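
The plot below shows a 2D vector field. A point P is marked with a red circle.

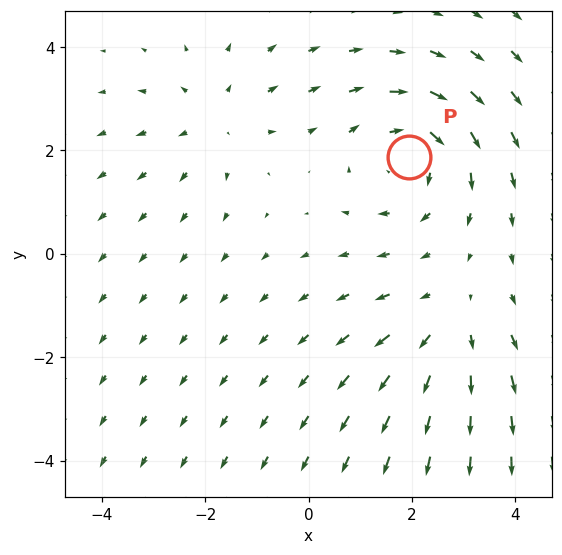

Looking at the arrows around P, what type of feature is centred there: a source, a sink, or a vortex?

vortex

At P (1.9, 1.9) the arrows circulate clockwise. Divergence ≈0, curl about -4 — near-zero divergence with nonzero curl is a vortex.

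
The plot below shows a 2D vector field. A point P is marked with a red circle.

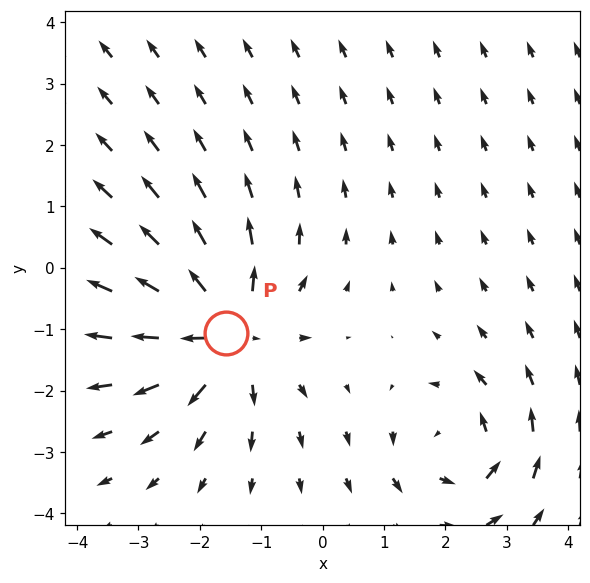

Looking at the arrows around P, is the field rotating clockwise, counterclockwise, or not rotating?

not rotating

Near P at (-1.6, -1.1) the arrows show no circulation. The curl there is ≈0.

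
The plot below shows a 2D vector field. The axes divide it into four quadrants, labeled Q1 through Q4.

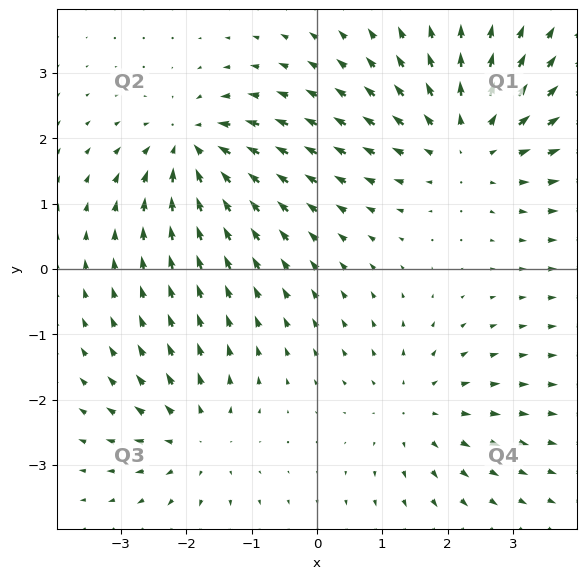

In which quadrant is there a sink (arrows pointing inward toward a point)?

Q2

The sink sits at approximately (-1.9, 1.9), which lies in quadrant Q2. The divergence there is about -5, negative as expected for a sink.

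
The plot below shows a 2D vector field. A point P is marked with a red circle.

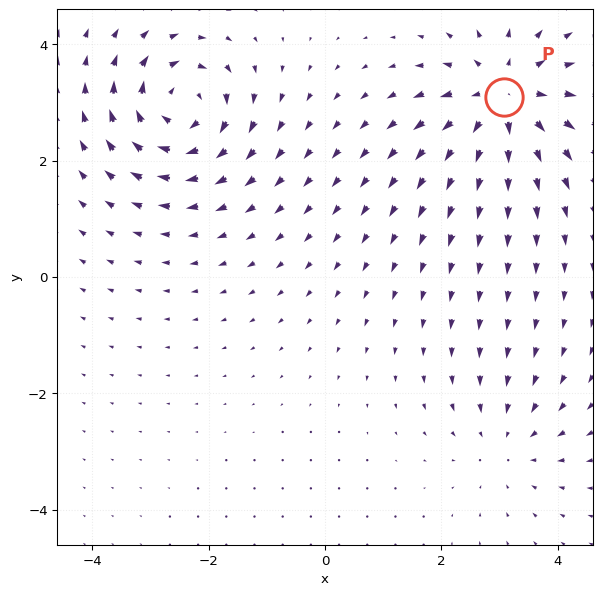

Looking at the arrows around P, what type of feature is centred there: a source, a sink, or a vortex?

source

At P (3.1, 3.1) the arrows spread outward. Divergence about +6, curl ≈0 — positive divergence with near-zero curl is a source.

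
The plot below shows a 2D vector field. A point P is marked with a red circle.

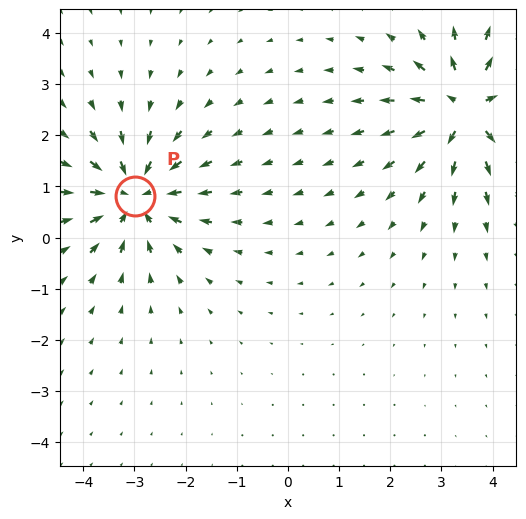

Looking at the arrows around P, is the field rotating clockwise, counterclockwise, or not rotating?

Near P at (-3.0, 0.8) the arrows show no circulation. The curl there is ≈0.

not rotating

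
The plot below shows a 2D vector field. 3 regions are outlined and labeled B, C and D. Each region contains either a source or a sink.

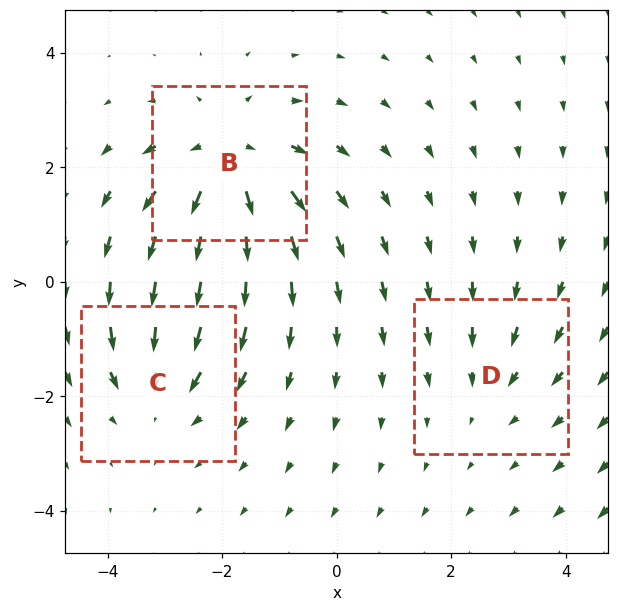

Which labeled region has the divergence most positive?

Divergence at each region's feature centre — B: about +5, C: about -3, D: about -2. Region B is most positive.

B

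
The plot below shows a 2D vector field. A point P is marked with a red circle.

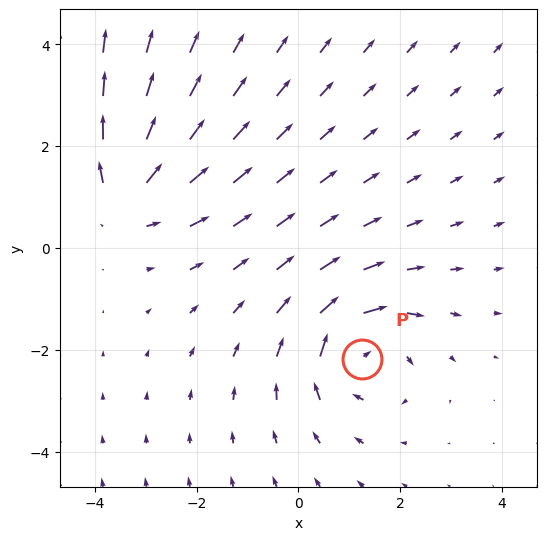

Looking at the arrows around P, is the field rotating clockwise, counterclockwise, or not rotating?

clockwise

Near P at (1.2, -2.2) the arrows circulate clockwise. The curl (z-component) there is about -4; negative curl means clockwise rotation.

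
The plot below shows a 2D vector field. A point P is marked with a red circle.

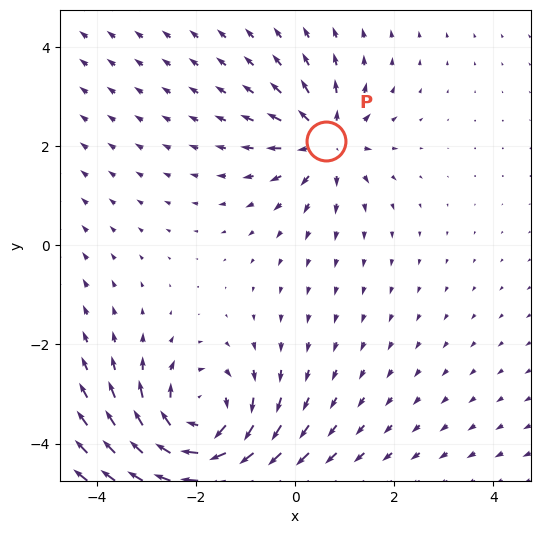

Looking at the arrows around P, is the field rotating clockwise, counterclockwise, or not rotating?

not rotating

Near P at (0.6, 2.1) the arrows show no circulation. The curl there is ≈0.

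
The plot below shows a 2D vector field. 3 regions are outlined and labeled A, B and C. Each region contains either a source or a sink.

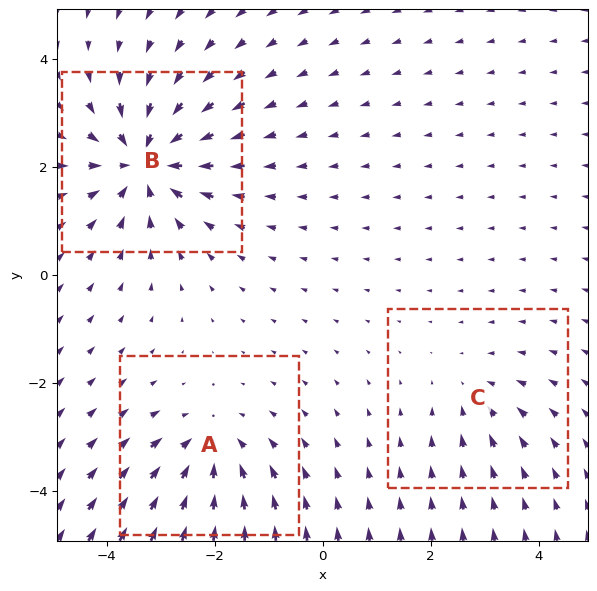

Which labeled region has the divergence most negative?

B

Divergence at each region's feature centre — A: about -4, B: about -6, C: about -2. Region B is most negative.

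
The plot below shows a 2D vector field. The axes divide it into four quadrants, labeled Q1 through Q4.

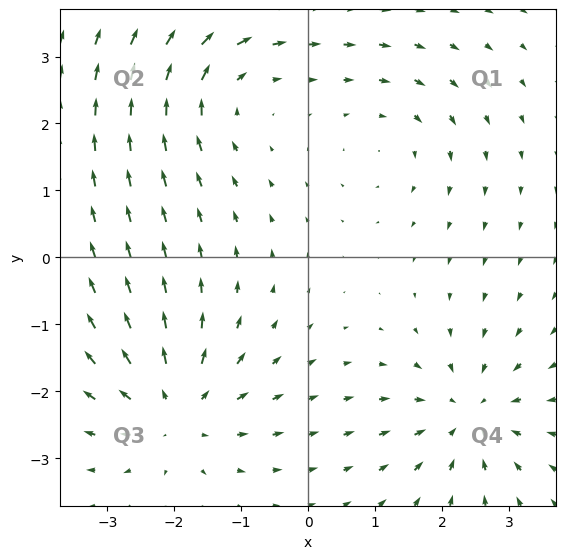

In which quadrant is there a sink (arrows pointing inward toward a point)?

Q4

The sink sits at approximately (2.4, -2.4), which lies in quadrant Q4. The divergence there is about -4, negative as expected for a sink.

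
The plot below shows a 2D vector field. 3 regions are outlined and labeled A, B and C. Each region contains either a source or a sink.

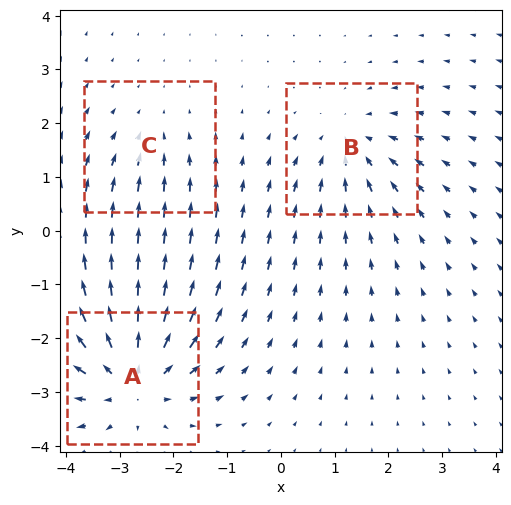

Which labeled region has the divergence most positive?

Divergence at each region's feature centre — A: about +5, B: about -3, C: about -2. Region A is most positive.

A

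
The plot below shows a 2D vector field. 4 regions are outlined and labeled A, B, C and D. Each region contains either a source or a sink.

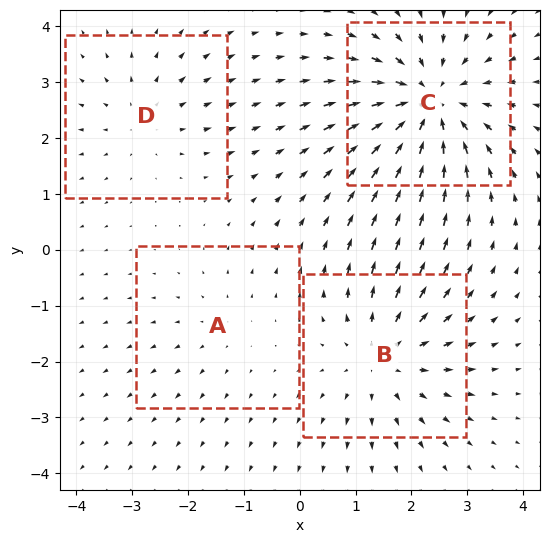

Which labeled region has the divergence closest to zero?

A

Divergence at each region's feature centre — A: about +2, B: about +4, C: about -6, D: about +3. Region A is closest to zero.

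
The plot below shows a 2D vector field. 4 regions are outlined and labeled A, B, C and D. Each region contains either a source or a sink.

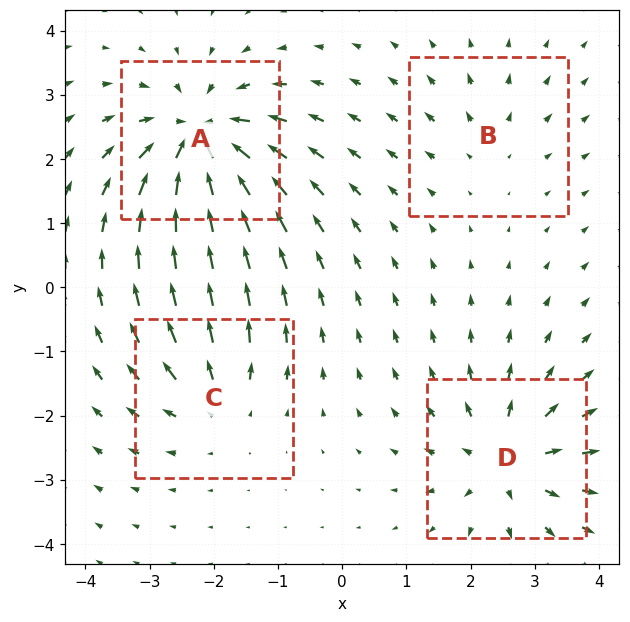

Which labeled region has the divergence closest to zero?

B

Divergence at each region's feature centre — A: about -8, B: about +2, C: about +4, D: about +6. Region B is closest to zero.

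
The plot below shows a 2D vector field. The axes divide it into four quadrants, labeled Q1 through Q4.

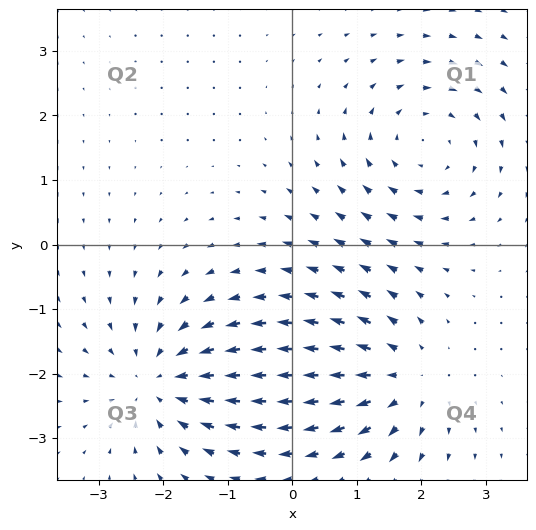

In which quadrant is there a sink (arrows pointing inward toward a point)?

The sink sits at approximately (-2.0, -2.1), which lies in quadrant Q3. The divergence there is about -4, negative as expected for a sink.

Q3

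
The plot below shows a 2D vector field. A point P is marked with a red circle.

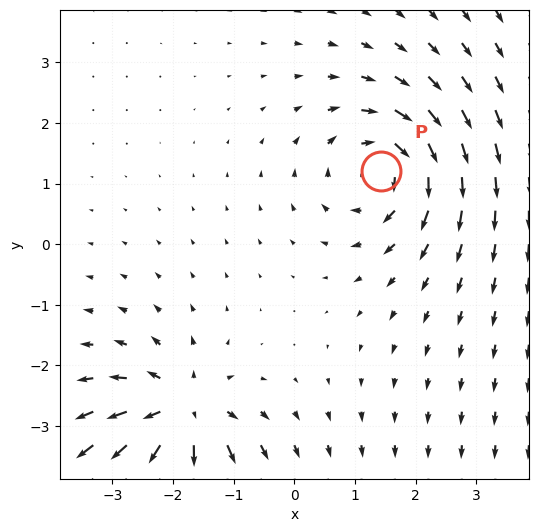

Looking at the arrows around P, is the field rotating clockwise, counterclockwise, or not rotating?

Near P at (1.4, 1.2) the arrows circulate clockwise. The curl (z-component) there is about -4; negative curl means clockwise rotation.

clockwise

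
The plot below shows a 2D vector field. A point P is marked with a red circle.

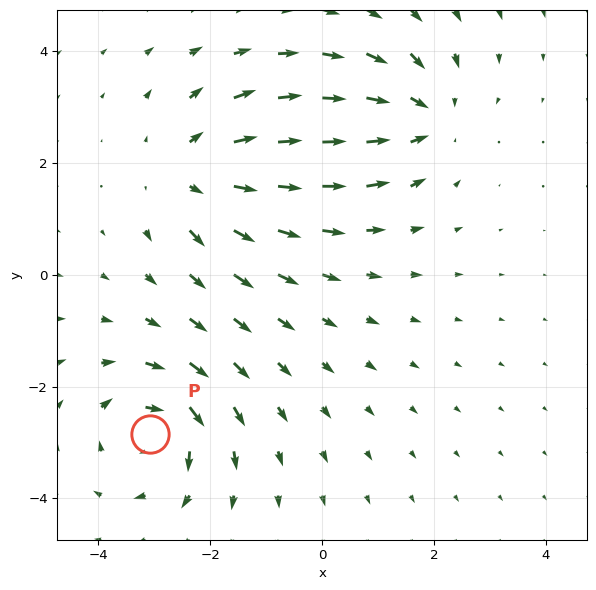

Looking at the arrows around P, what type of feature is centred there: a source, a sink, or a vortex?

vortex

At P (-3.1, -2.8) the arrows circulate clockwise. Divergence ≈0, curl about -6 — near-zero divergence with nonzero curl is a vortex.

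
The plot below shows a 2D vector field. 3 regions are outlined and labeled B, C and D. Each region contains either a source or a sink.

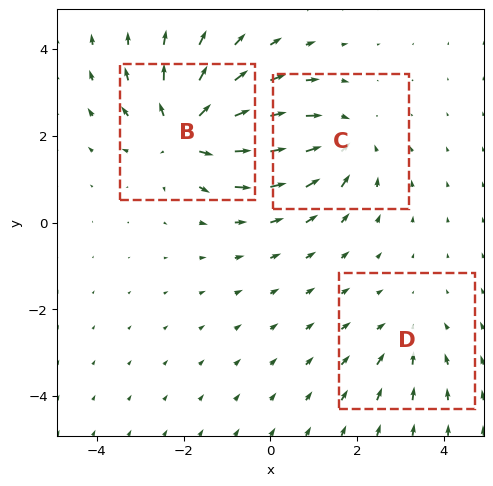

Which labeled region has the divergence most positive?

B

Divergence at each region's feature centre — B: about +5, C: about -3, D: about -2. Region B is most positive.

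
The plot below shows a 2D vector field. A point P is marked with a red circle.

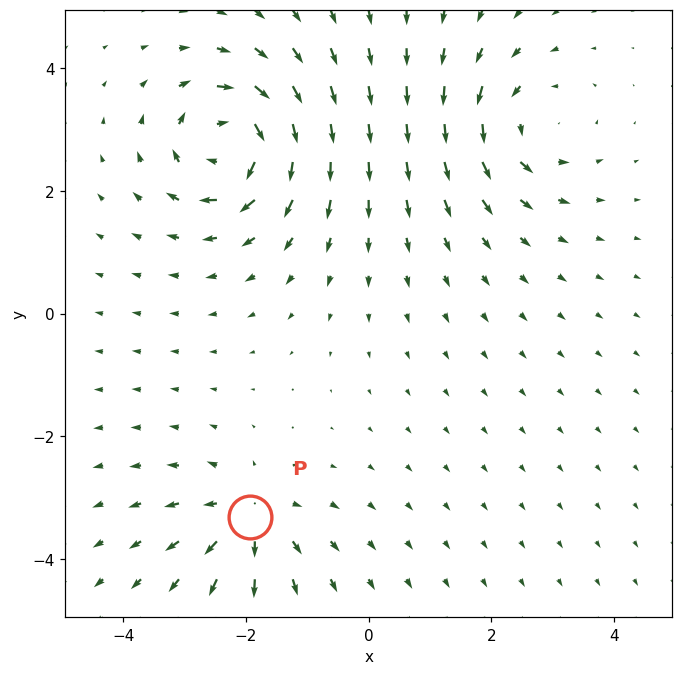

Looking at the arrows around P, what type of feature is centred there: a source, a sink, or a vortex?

source

At P (-1.9, -3.3) the arrows spread outward. Divergence about +4, curl ≈0 — positive divergence with near-zero curl is a source.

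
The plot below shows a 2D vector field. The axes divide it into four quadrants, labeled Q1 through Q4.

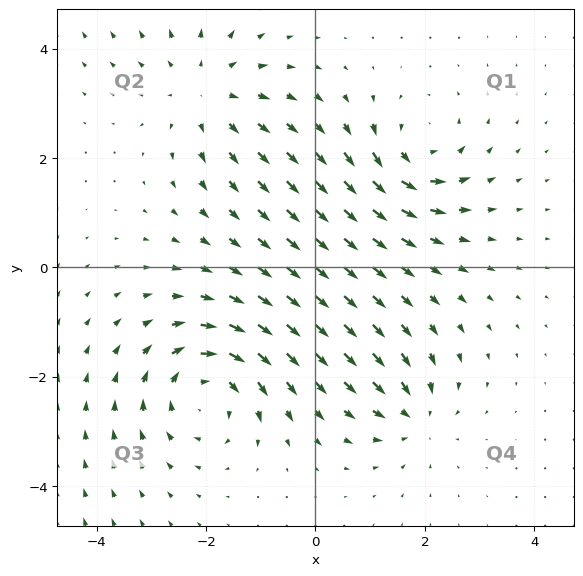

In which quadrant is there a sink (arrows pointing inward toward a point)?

The sink sits at approximately (1.8, -2.7), which lies in quadrant Q4. The divergence there is about -4, negative as expected for a sink.

Q4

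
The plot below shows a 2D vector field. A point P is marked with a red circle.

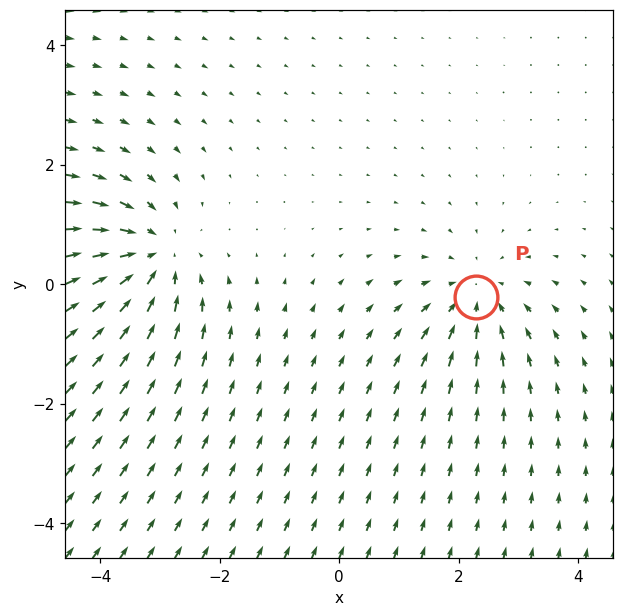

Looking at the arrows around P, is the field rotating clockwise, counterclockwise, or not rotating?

not rotating

Near P at (2.3, -0.2) the arrows show no circulation. The curl there is ≈0.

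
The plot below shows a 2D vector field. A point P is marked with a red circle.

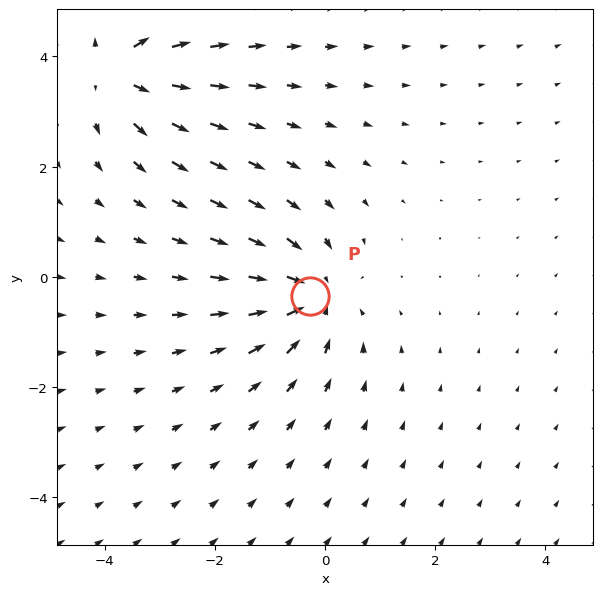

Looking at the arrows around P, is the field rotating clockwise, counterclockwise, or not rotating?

not rotating

Near P at (-0.3, -0.4) the arrows show no circulation. The curl there is ≈0.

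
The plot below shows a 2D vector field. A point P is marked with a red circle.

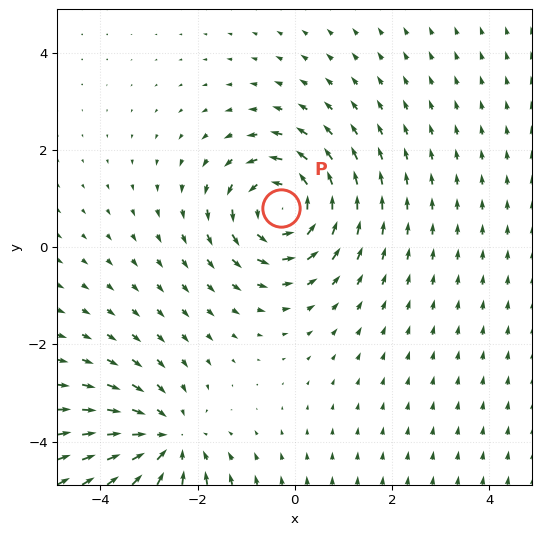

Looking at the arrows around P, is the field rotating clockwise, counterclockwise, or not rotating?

Near P at (-0.3, 0.8) the arrows circulate counterclockwise. The curl (z-component) there is about +3; positive curl means counterclockwise rotation.

counterclockwise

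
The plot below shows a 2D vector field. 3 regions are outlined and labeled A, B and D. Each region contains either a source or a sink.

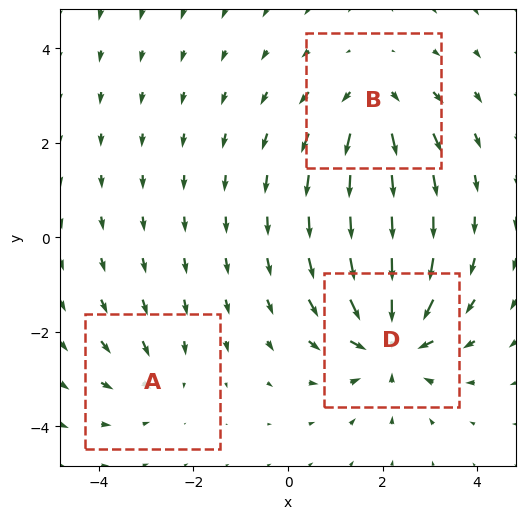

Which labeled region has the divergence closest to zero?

Divergence at each region's feature centre — A: about -2, B: about +3, D: about -5. Region A is closest to zero.

A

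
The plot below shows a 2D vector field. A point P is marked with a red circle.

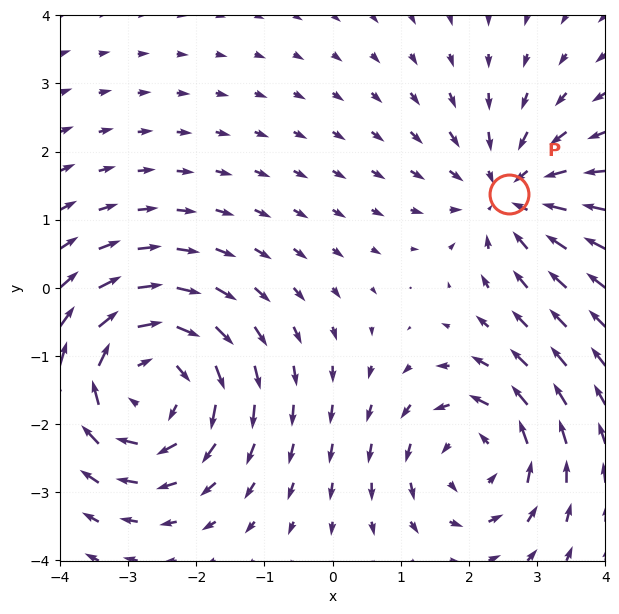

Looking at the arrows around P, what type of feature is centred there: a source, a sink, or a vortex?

sink

At P (2.6, 1.4) the arrows converge inward. Divergence about -3, curl ≈0 — negative divergence with near-zero curl is a sink.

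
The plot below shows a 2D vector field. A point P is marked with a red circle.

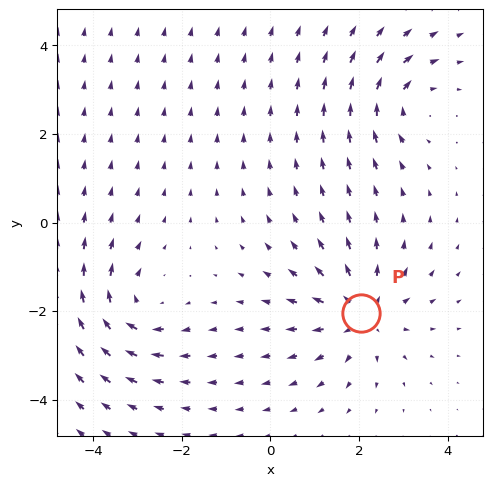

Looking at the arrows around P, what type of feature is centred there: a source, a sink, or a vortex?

At P (2.1, -2.0) the arrows spread outward. Divergence about +4, curl ≈0 — positive divergence with near-zero curl is a source.

source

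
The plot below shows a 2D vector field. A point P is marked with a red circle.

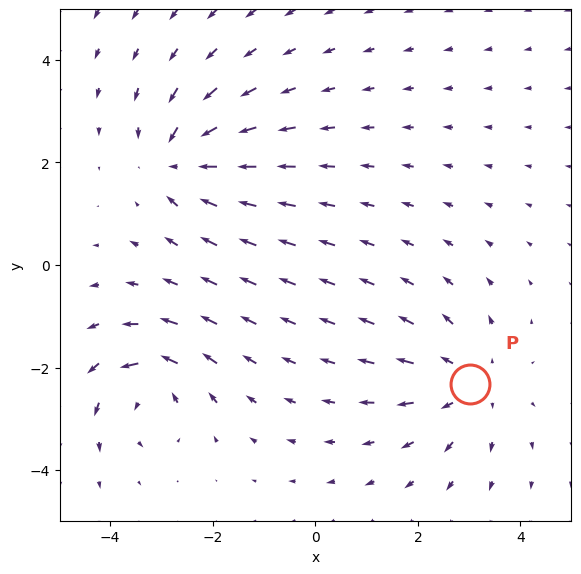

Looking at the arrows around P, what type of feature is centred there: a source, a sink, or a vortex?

source

At P (3.0, -2.3) the arrows spread outward. Divergence about +3, curl ≈0 — positive divergence with near-zero curl is a source.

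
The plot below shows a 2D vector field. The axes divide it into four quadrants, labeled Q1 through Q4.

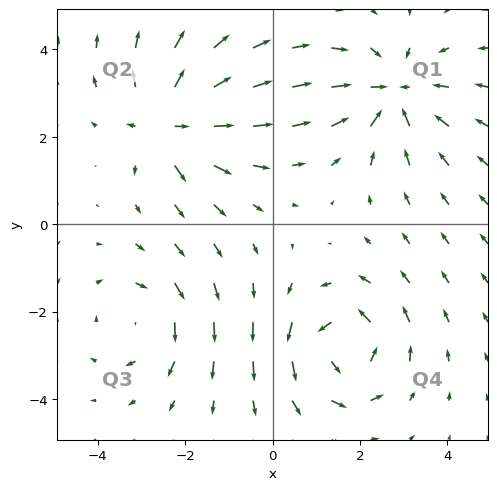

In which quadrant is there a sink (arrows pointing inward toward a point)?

The sink sits at approximately (2.8, 3.0), which lies in quadrant Q1. The divergence there is about -5, negative as expected for a sink.

Q1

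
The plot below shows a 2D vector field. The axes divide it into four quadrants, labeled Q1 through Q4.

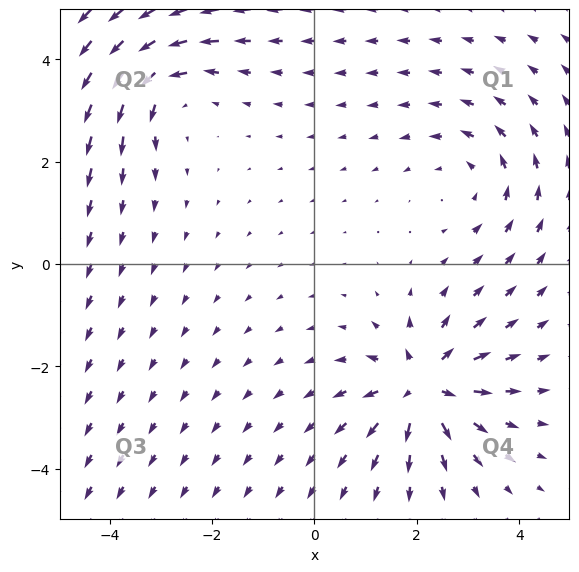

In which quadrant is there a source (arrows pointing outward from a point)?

Q4

The source sits at approximately (2.1, -2.4), which lies in quadrant Q4. The divergence there is about +5, positive as expected for a source.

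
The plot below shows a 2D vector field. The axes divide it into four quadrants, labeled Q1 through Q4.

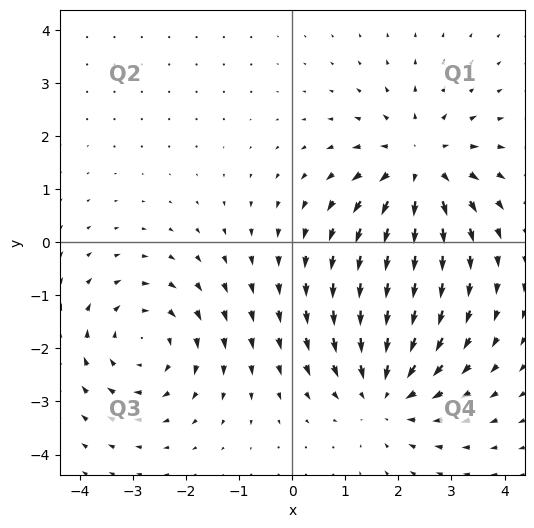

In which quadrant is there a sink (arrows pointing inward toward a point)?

Q4

The sink sits at approximately (1.8, -2.8), which lies in quadrant Q4. The divergence there is about -4, negative as expected for a sink.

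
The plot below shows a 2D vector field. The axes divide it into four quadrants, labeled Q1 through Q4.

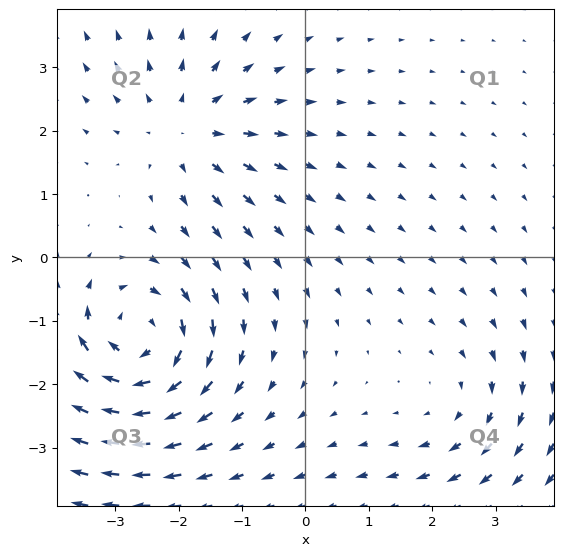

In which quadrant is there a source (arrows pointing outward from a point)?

The source sits at approximately (-1.9, 2.0), which lies in quadrant Q2. The divergence there is about +3, positive as expected for a source.

Q2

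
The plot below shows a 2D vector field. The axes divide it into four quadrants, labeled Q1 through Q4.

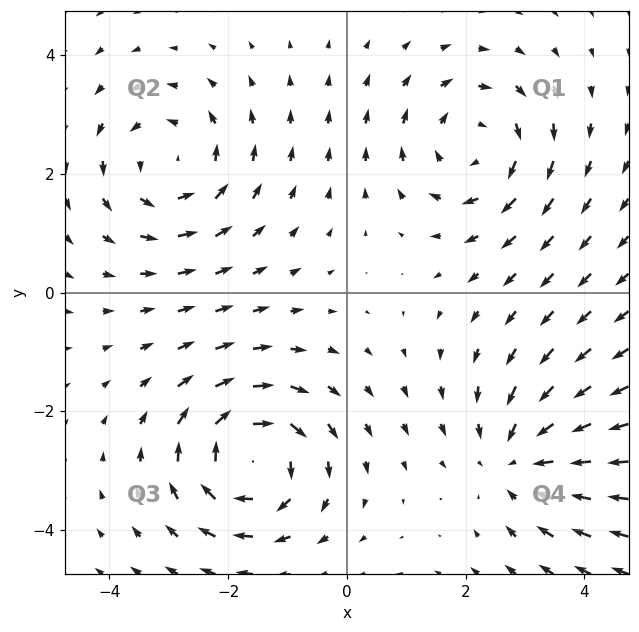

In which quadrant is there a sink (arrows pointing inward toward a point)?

Q4

The sink sits at approximately (2.9, -2.8), which lies in quadrant Q4. The divergence there is about -3, negative as expected for a sink.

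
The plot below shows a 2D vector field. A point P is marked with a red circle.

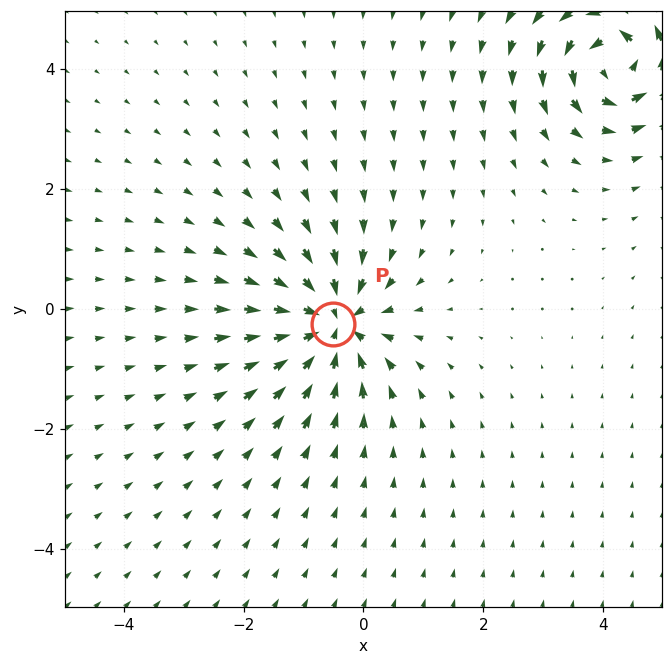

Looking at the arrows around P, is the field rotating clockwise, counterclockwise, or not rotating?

Near P at (-0.5, -0.2) the arrows show no circulation. The curl there is ≈0.

not rotating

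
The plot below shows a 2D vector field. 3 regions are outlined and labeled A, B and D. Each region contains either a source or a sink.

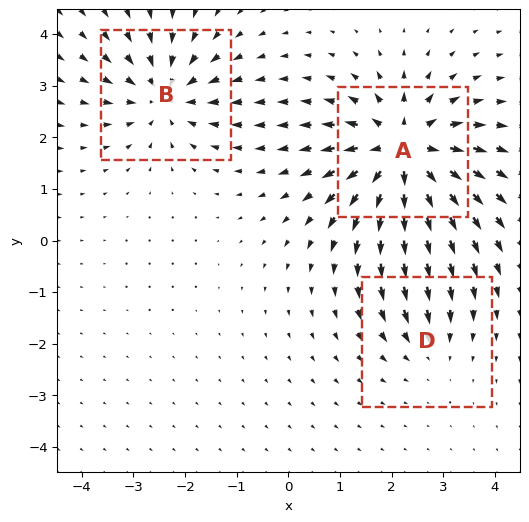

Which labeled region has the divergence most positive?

A

Divergence at each region's feature centre — A: about +5, B: about -4, D: about -2. Region A is most positive.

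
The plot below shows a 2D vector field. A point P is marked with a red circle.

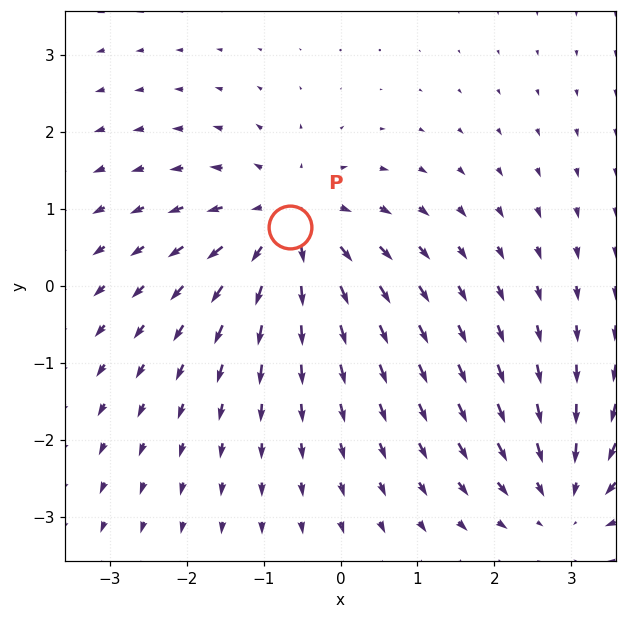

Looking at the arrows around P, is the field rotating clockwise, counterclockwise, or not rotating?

Near P at (-0.7, 0.8) the arrows show no circulation. The curl there is ≈0.

not rotating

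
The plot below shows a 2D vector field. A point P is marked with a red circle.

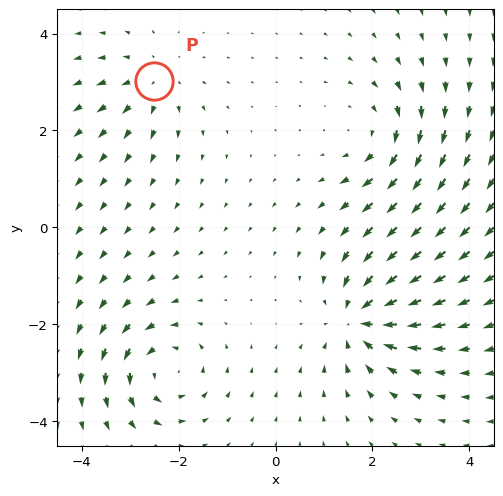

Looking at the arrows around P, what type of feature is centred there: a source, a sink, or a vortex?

At P (-2.5, 3.0) the arrows spread outward. Divergence about +4, curl ≈0 — positive divergence with near-zero curl is a source.

source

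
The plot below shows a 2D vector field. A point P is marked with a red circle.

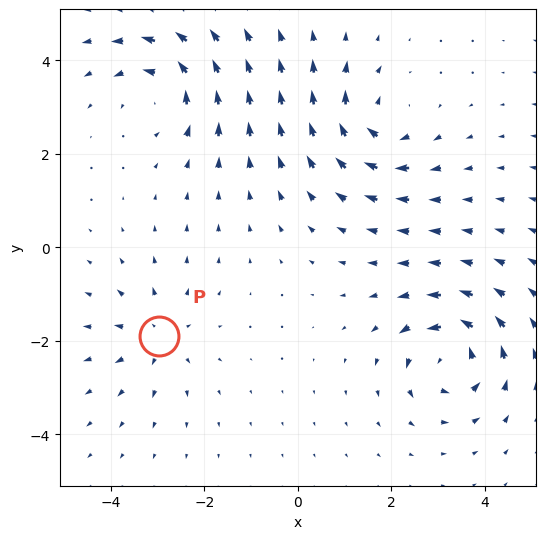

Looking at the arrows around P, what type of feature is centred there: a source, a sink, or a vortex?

source

At P (-3.0, -1.9) the arrows spread outward. Divergence about +3, curl ≈0 — positive divergence with near-zero curl is a source.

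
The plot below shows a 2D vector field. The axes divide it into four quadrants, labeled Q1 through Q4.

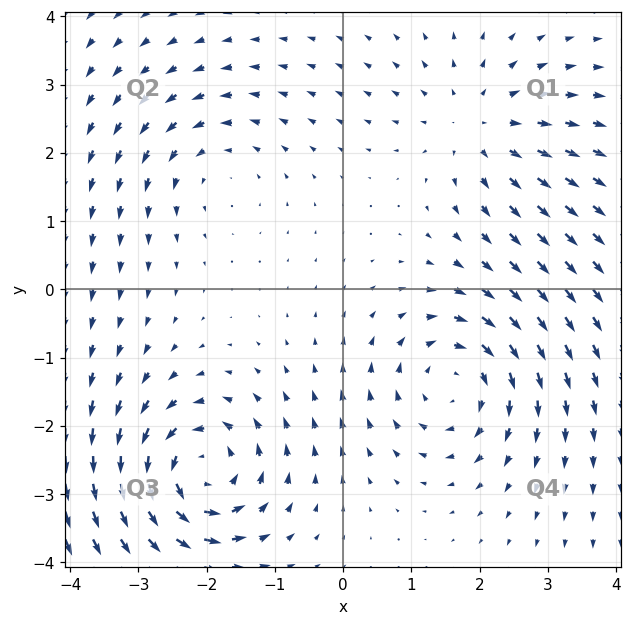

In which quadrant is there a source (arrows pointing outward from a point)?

The source sits at approximately (2.0, 2.4), which lies in quadrant Q1. The divergence there is about +3, positive as expected for a source.

Q1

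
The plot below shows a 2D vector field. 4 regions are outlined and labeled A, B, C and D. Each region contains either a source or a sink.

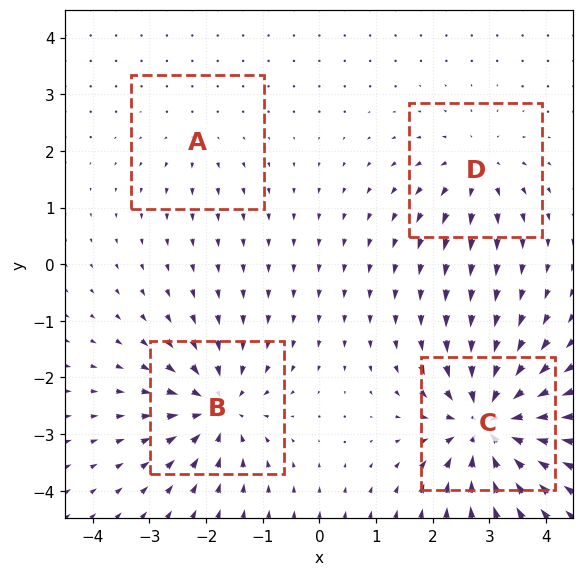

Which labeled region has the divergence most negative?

Divergence at each region's feature centre — A: about +2, B: about -6, C: about -9, D: about +4. Region C is most negative.

C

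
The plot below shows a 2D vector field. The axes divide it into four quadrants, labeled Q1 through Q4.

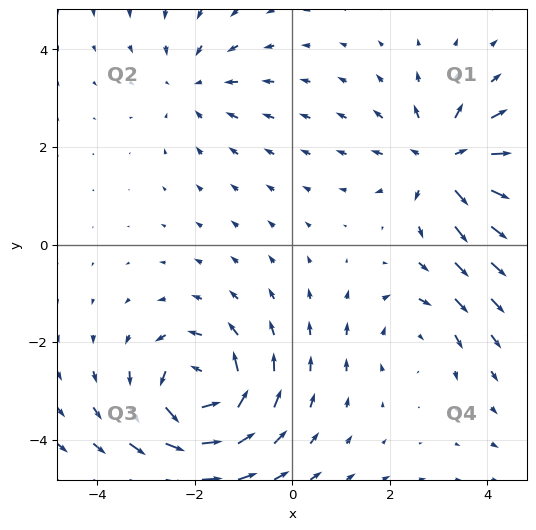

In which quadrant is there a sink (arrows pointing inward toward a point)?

The sink sits at approximately (-2.0, 3.3), which lies in quadrant Q2. The divergence there is about -3, negative as expected for a sink.

Q2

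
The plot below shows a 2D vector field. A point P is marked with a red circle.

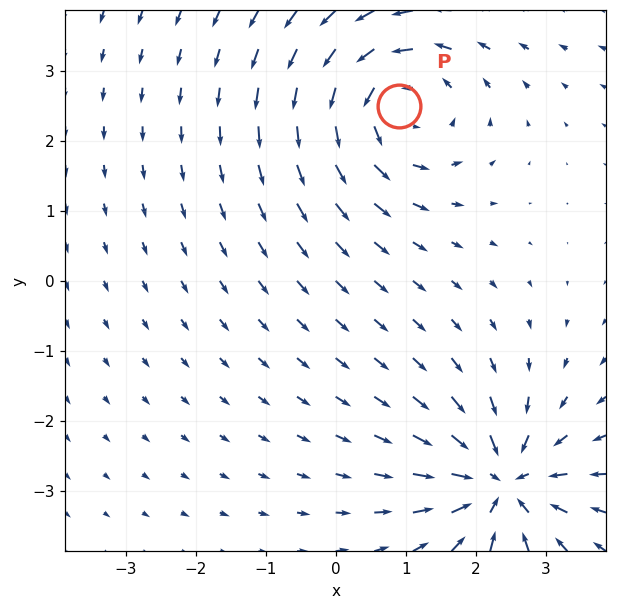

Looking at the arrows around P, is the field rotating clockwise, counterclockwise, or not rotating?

counterclockwise

Near P at (0.9, 2.5) the arrows circulate counterclockwise. The curl (z-component) there is about +4; positive curl means counterclockwise rotation.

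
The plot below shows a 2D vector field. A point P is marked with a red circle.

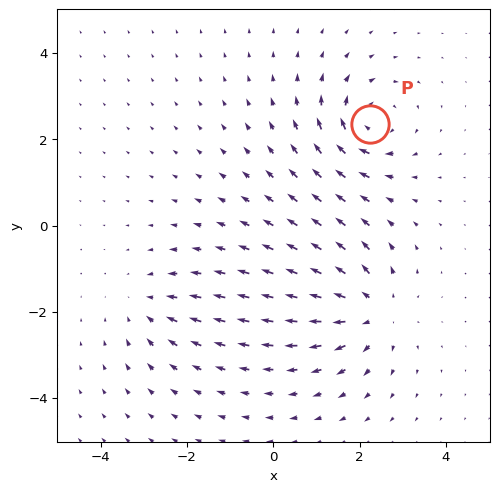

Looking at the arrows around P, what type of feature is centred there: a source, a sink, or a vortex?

At P (2.2, 2.4) the arrows circulate clockwise. Divergence ≈0, curl about -6 — near-zero divergence with nonzero curl is a vortex.

vortex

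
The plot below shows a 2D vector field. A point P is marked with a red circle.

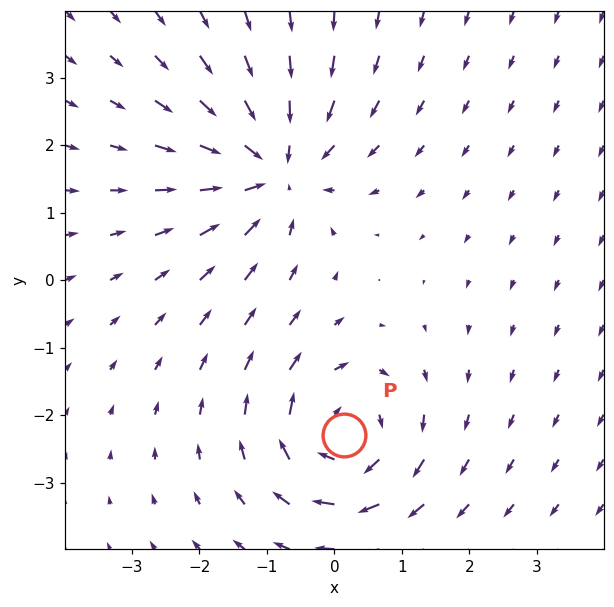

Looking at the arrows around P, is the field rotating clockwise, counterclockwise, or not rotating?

clockwise

Near P at (0.1, -2.3) the arrows circulate clockwise. The curl (z-component) there is about -4; negative curl means clockwise rotation.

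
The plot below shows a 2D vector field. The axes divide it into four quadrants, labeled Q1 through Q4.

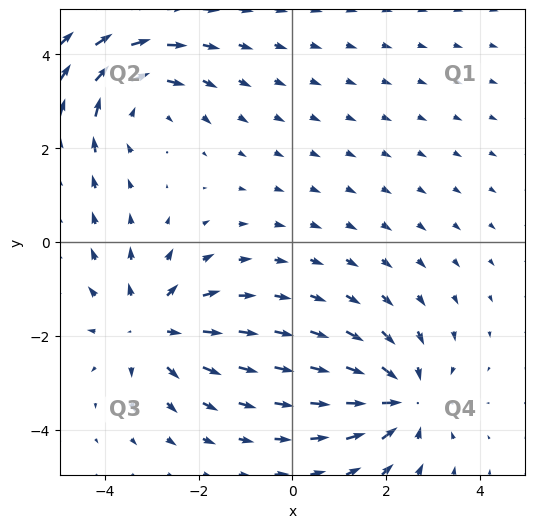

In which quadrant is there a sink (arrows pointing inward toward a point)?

The sink sits at approximately (2.3, -3.4), which lies in quadrant Q4. The divergence there is about -5, negative as expected for a sink.

Q4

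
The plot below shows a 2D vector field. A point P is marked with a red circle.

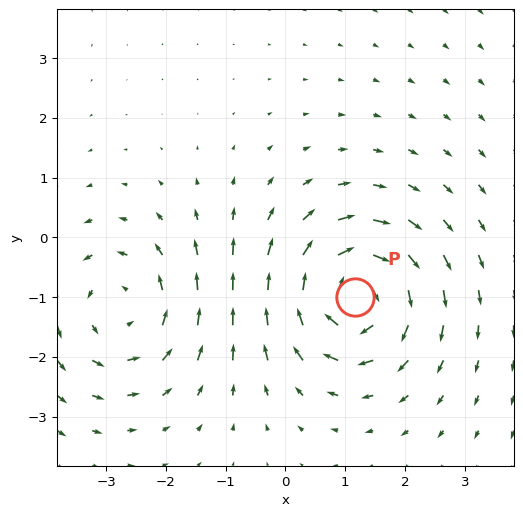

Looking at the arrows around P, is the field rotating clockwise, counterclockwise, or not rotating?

Near P at (1.2, -1.0) the arrows circulate clockwise. The curl (z-component) there is about -5; negative curl means clockwise rotation.

clockwise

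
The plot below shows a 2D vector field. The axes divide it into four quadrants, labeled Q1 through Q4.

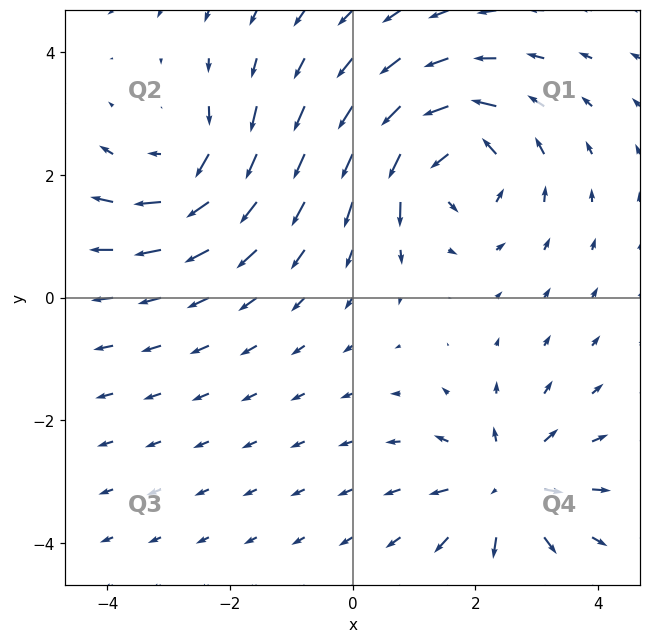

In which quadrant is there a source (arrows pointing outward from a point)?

Q4

The source sits at approximately (2.5, -3.1), which lies in quadrant Q4. The divergence there is about +4, positive as expected for a source.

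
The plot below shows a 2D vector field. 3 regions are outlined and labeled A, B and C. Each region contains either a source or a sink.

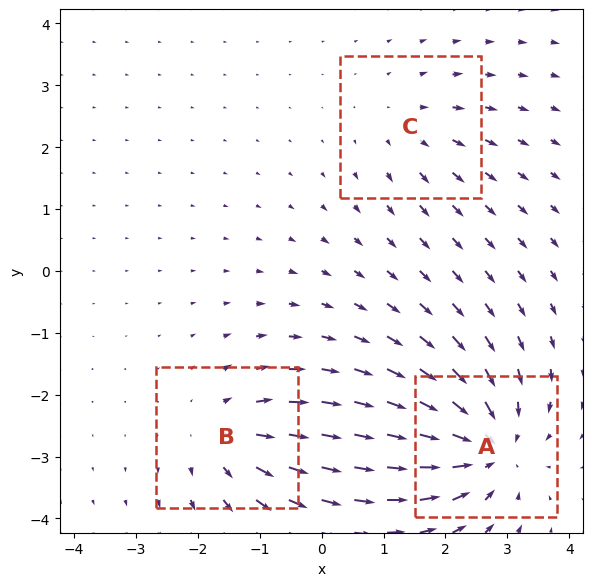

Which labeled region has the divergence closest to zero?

Divergence at each region's feature centre — A: about -5, B: about +3, C: about +2. Region C is closest to zero.

C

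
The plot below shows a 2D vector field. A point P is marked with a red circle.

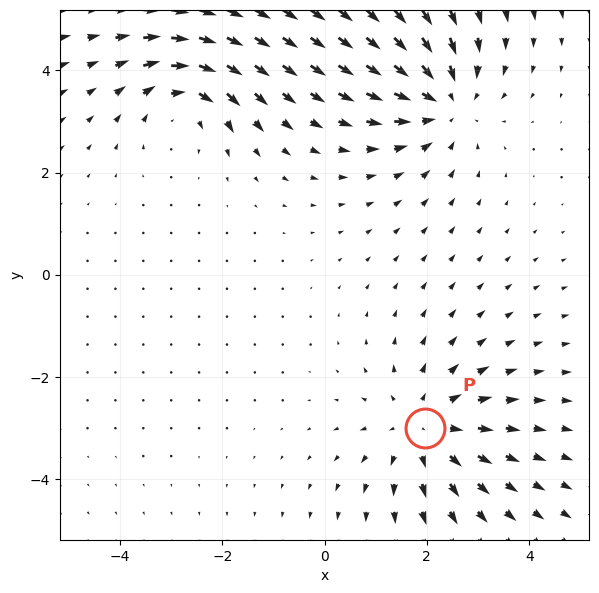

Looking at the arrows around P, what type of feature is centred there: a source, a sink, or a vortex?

source

At P (2.0, -3.0) the arrows spread outward. Divergence about +4, curl ≈0 — positive divergence with near-zero curl is a source.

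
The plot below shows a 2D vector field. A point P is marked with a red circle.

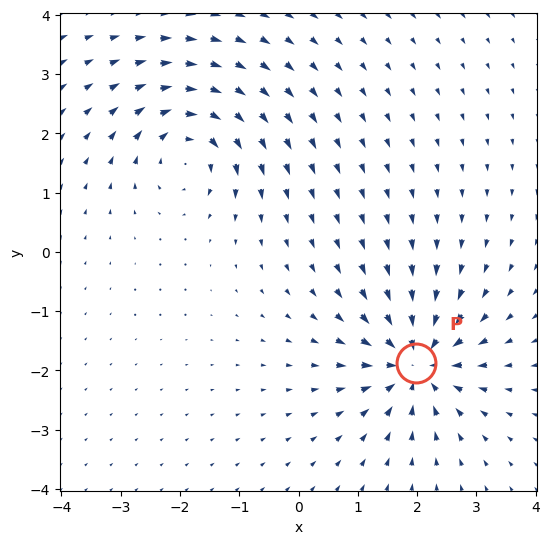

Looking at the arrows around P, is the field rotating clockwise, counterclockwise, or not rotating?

Near P at (2.0, -1.9) the arrows show no circulation. The curl there is ≈0.

not rotating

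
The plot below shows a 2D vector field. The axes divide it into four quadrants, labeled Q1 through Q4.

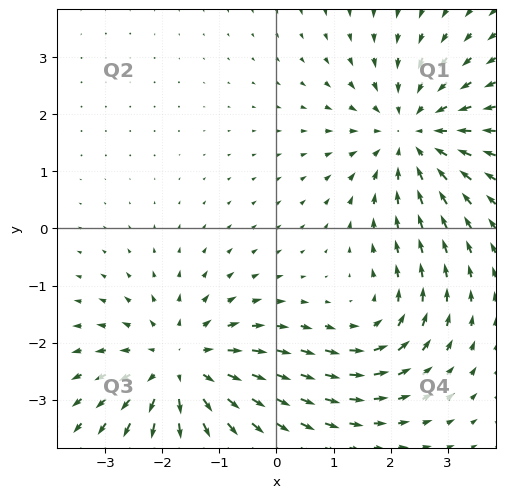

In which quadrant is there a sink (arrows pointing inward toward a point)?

Q1

The sink sits at approximately (2.4, 1.7), which lies in quadrant Q1. The divergence there is about -3, negative as expected for a sink.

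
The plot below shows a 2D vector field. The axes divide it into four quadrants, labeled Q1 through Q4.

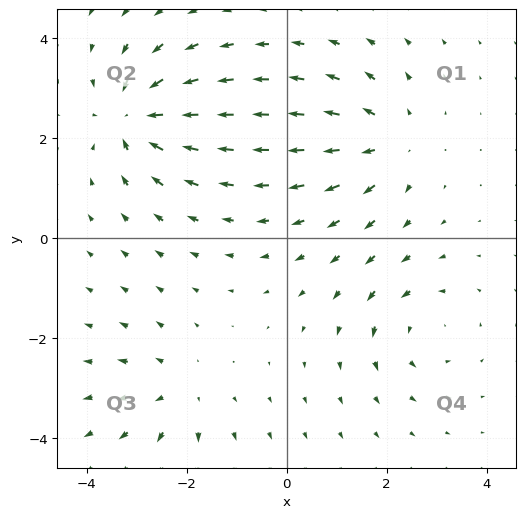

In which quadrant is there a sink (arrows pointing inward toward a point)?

The sink sits at approximately (-3.0, 2.4), which lies in quadrant Q2. The divergence there is about -7, negative as expected for a sink.

Q2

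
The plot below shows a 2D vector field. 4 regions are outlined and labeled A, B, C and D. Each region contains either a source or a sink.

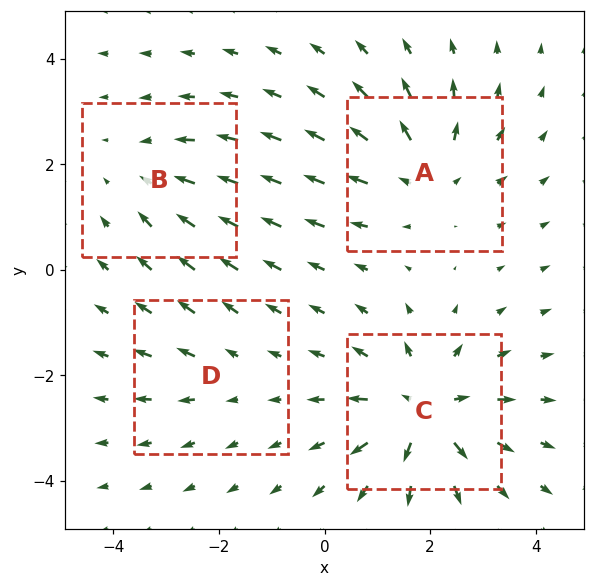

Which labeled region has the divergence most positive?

C

Divergence at each region's feature centre — A: about +5, B: about -3, C: about +7, D: about +2. Region C is most positive.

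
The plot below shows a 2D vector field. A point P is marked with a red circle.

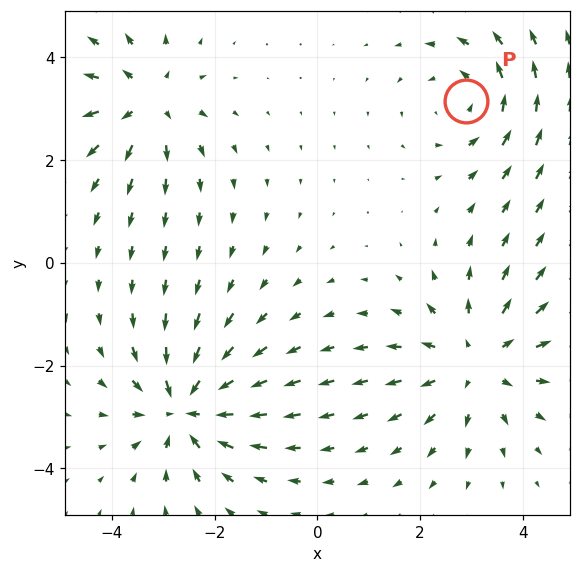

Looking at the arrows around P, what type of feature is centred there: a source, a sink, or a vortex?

vortex

At P (2.9, 3.2) the arrows circulate counterclockwise. Divergence ≈0, curl about +3 — near-zero divergence with nonzero curl is a vortex.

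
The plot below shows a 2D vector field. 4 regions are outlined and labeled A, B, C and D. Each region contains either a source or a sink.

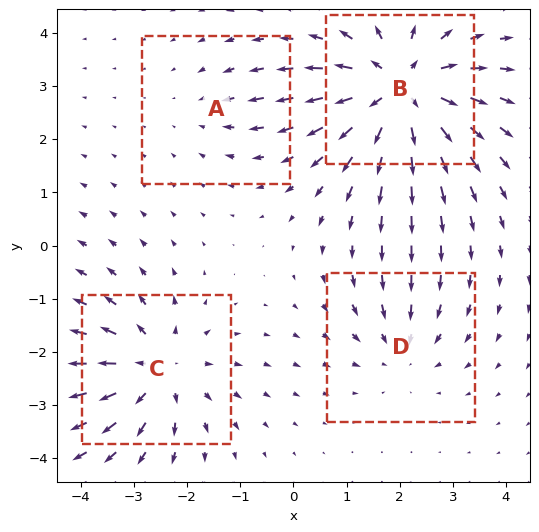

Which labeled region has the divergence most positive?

Divergence at each region's feature centre — A: about -2, B: about +7, C: about +5, D: about -3. Region B is most positive.

B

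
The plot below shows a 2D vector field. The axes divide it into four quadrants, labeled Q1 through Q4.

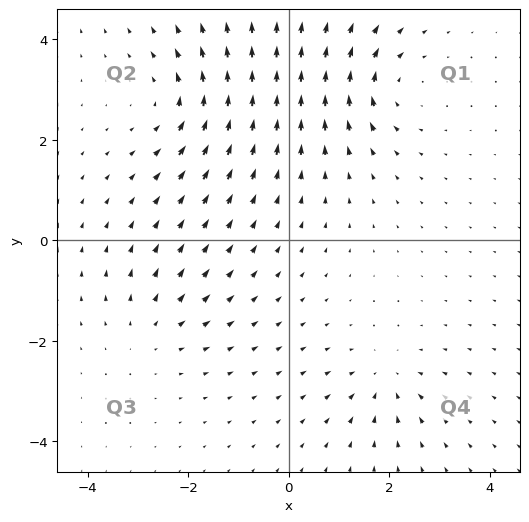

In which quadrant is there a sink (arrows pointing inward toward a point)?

Q4

The sink sits at approximately (1.9, -2.8), which lies in quadrant Q4. The divergence there is about -3, negative as expected for a sink.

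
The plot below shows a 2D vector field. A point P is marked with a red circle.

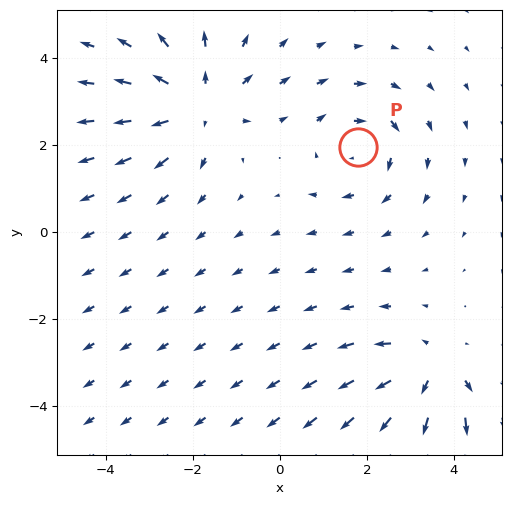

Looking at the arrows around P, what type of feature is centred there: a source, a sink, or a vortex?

vortex

At P (1.8, 2.0) the arrows circulate clockwise. Divergence ≈0, curl about -3 — near-zero divergence with nonzero curl is a vortex.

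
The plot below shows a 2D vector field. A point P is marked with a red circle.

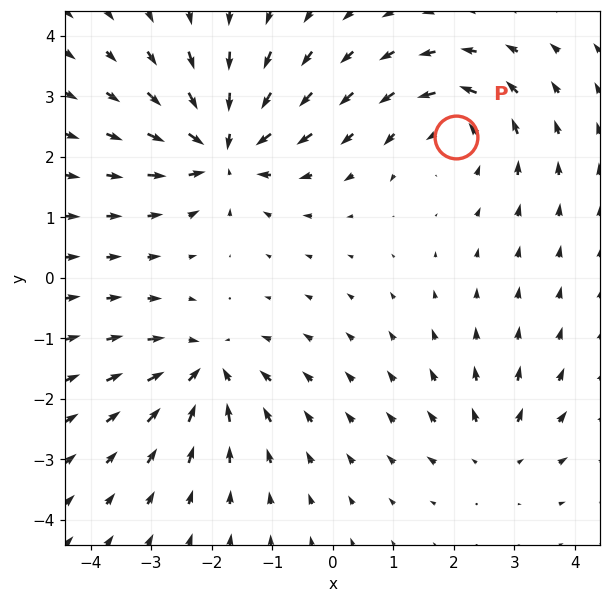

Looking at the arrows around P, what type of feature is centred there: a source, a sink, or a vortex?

At P (2.0, 2.3) the arrows circulate counterclockwise. Divergence ≈0, curl about +5 — near-zero divergence with nonzero curl is a vortex.

vortex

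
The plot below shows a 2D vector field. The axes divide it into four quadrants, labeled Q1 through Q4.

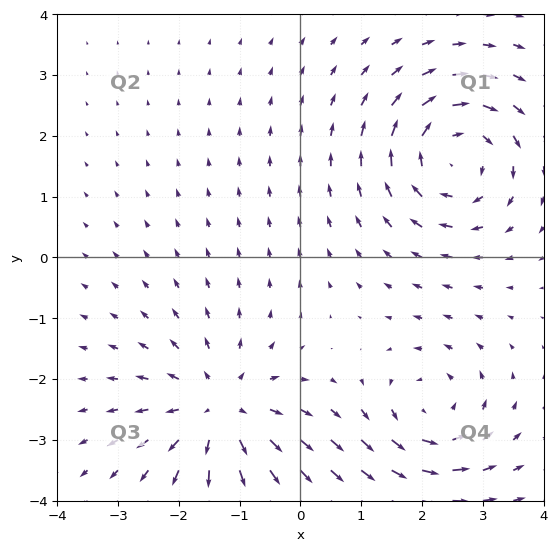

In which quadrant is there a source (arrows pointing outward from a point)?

Q3

The source sits at approximately (-1.3, -2.5), which lies in quadrant Q3. The divergence there is about +4, positive as expected for a source.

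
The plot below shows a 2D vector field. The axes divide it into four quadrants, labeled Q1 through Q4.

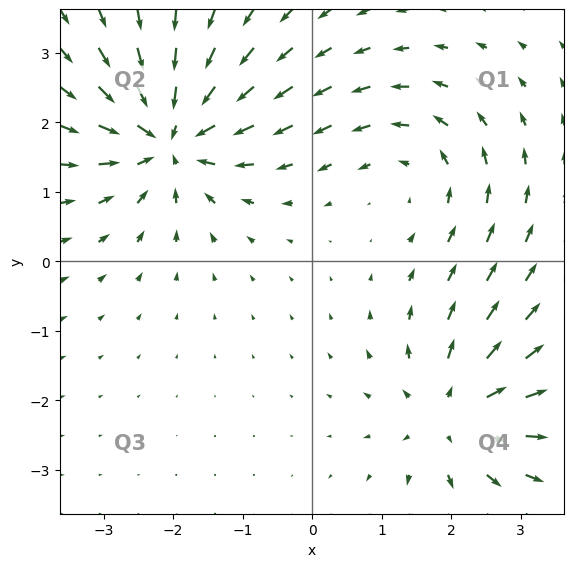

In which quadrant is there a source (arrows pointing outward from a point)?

Q4

The source sits at approximately (2.1, -2.2), which lies in quadrant Q4. The divergence there is about +4, positive as expected for a source.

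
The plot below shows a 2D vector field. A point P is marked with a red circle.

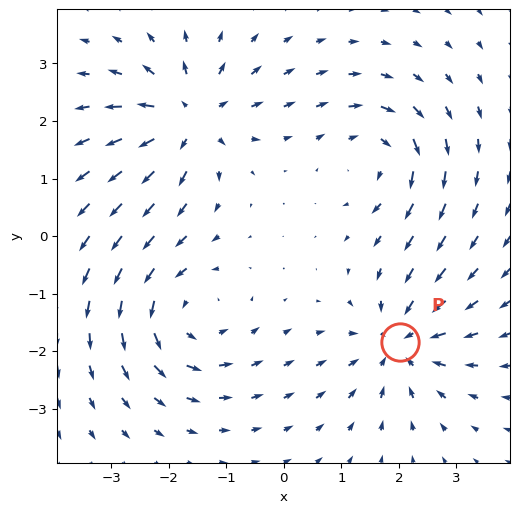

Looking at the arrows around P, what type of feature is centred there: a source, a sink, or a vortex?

sink

At P (2.0, -1.8) the arrows converge inward. Divergence about -5, curl ≈0 — negative divergence with near-zero curl is a sink.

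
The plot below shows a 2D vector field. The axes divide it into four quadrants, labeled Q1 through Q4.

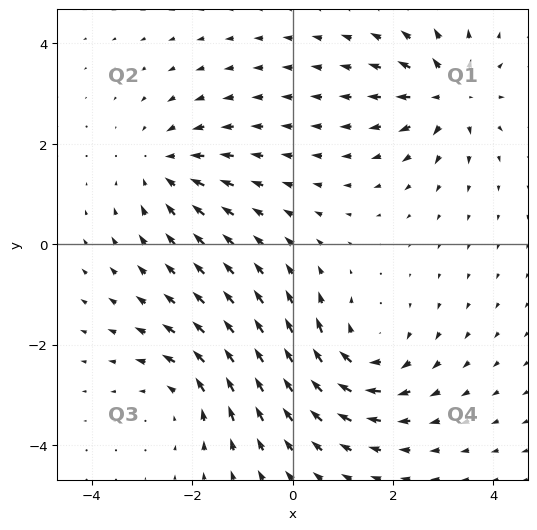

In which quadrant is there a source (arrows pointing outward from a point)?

Q1

The source sits at approximately (3.1, 3.0), which lies in quadrant Q1. The divergence there is about +6, positive as expected for a source.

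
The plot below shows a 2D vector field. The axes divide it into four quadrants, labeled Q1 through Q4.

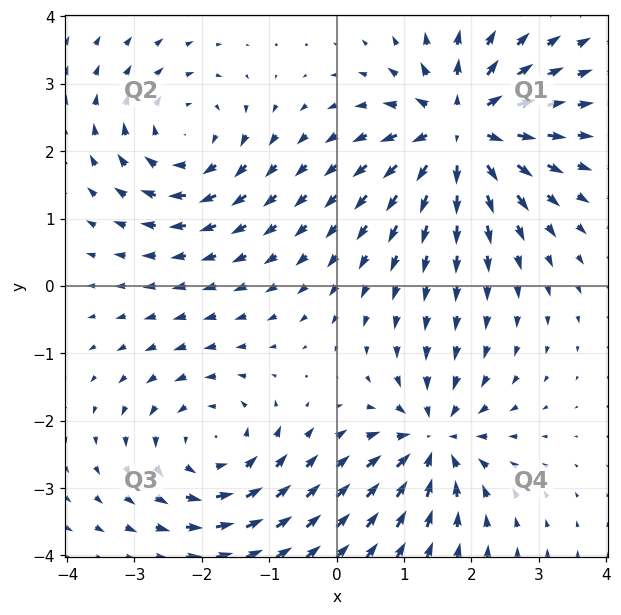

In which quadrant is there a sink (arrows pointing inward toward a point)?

Q4

The sink sits at approximately (1.4, -2.3), which lies in quadrant Q4. The divergence there is about -4, negative as expected for a sink.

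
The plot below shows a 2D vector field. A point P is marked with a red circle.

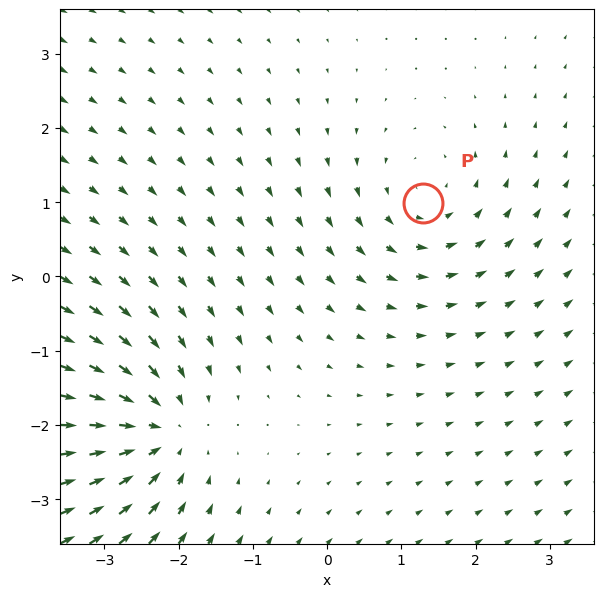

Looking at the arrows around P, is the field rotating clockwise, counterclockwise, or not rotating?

counterclockwise

Near P at (1.3, 1.0) the arrows circulate counterclockwise. The curl (z-component) there is about +2; positive curl means counterclockwise rotation.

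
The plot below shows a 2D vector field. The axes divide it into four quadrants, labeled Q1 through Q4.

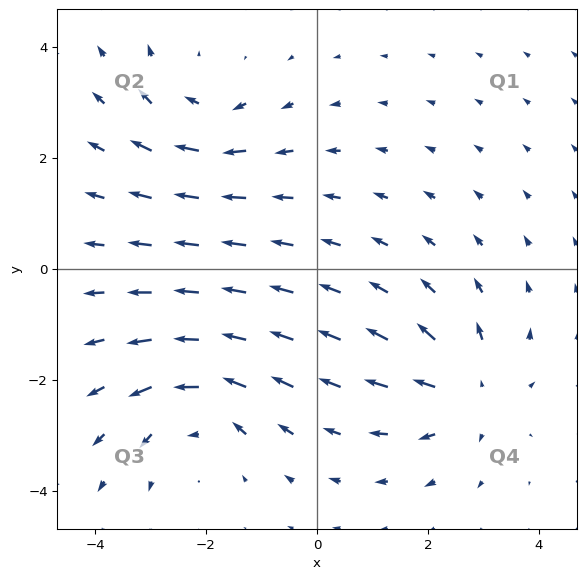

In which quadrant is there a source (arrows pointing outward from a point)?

The source sits at approximately (2.7, -2.2), which lies in quadrant Q4. The divergence there is about +5, positive as expected for a source.

Q4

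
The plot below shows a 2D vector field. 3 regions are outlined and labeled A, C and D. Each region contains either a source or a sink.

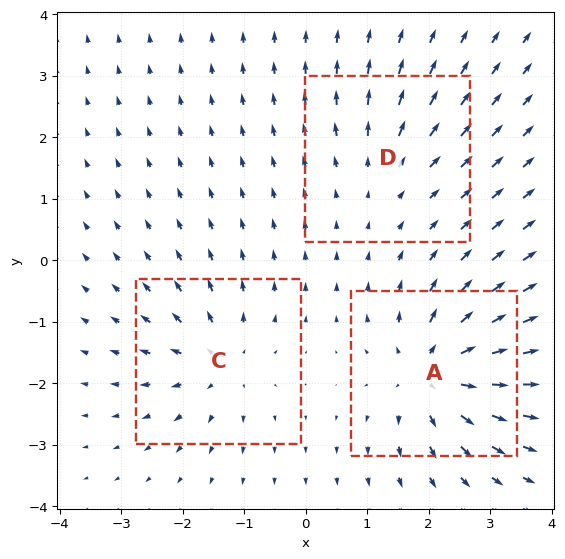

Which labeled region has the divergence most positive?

Divergence at each region's feature centre — A: about +6, C: about +4, D: about +2. Region A is most positive.

A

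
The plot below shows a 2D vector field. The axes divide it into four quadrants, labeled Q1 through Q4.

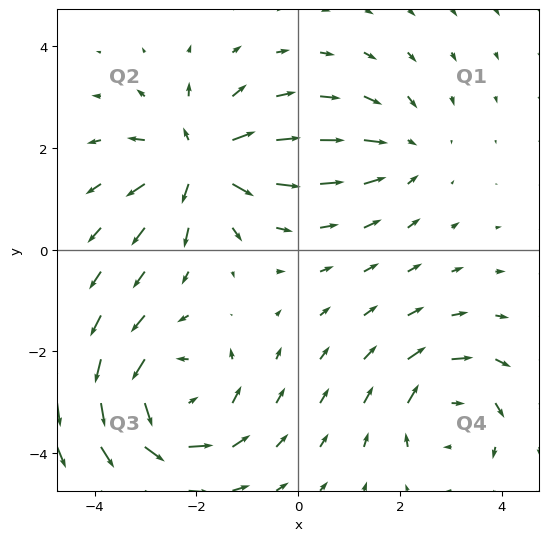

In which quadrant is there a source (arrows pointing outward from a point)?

Q2

The source sits at approximately (-1.9, 1.7), which lies in quadrant Q2. The divergence there is about +6, positive as expected for a source.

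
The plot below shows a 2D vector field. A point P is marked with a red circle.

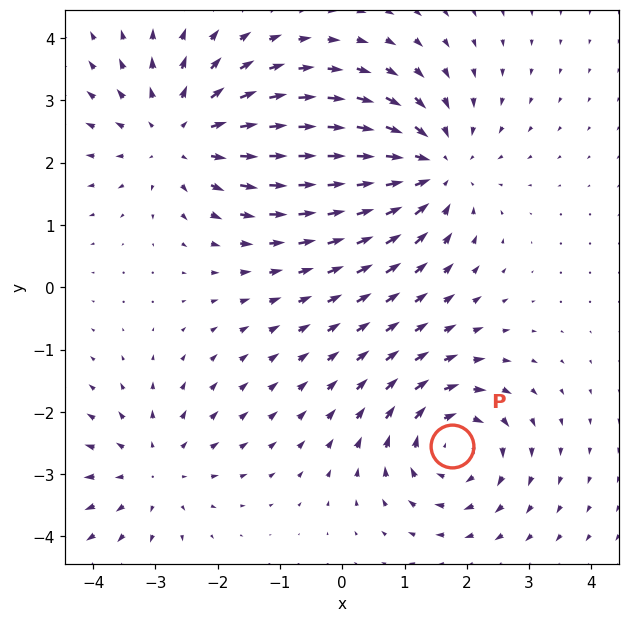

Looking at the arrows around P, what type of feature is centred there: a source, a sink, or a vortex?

At P (1.8, -2.5) the arrows circulate clockwise. Divergence ≈0, curl about -5 — near-zero divergence with nonzero curl is a vortex.

vortex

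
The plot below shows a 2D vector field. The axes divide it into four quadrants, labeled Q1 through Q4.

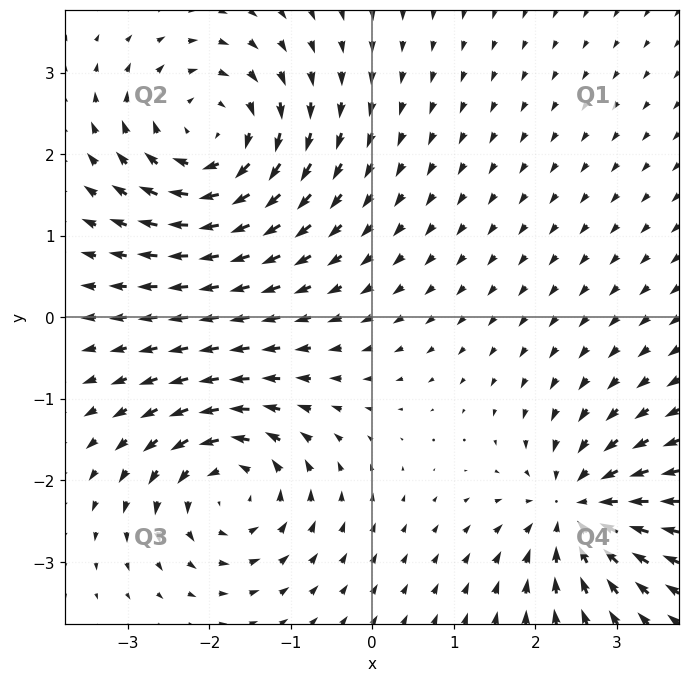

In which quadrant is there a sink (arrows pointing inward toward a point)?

The sink sits at approximately (2.5, -2.4), which lies in quadrant Q4. The divergence there is about -5, negative as expected for a sink.

Q4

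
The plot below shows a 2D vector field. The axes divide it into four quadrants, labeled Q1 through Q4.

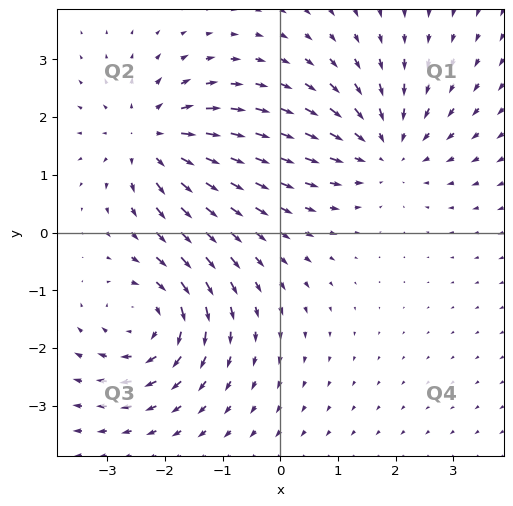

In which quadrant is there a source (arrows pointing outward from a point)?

Q2

The source sits at approximately (-2.2, 1.6), which lies in quadrant Q2. The divergence there is about +4, positive as expected for a source.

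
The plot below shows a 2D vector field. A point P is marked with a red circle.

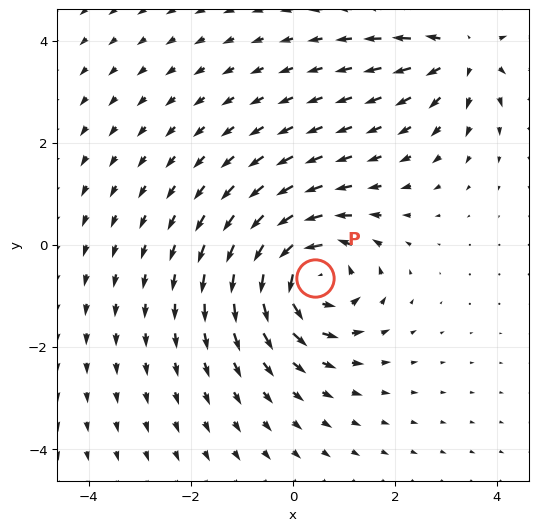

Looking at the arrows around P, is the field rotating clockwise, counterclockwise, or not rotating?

Near P at (0.4, -0.6) the arrows circulate counterclockwise. The curl (z-component) there is about +6; positive curl means counterclockwise rotation.

counterclockwise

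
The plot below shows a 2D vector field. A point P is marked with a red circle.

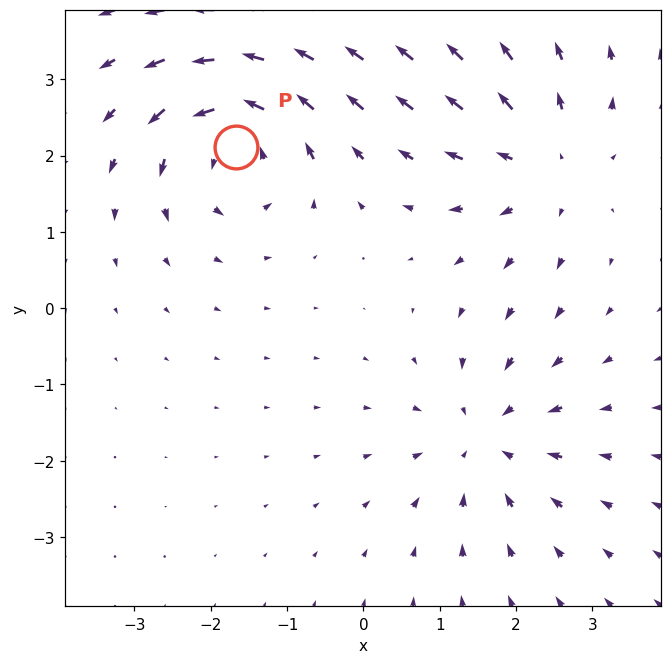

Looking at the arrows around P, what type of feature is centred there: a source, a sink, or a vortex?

At P (-1.7, 2.1) the arrows circulate counterclockwise. Divergence ≈0, curl about +6 — near-zero divergence with nonzero curl is a vortex.

vortex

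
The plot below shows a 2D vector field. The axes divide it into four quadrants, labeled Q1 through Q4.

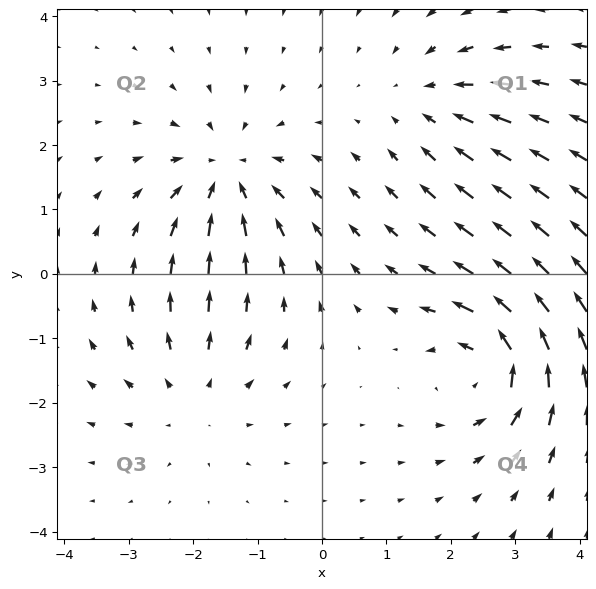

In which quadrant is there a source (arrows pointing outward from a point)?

Q3

The source sits at approximately (-2.0, -1.9), which lies in quadrant Q3. The divergence there is about +3, positive as expected for a source.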